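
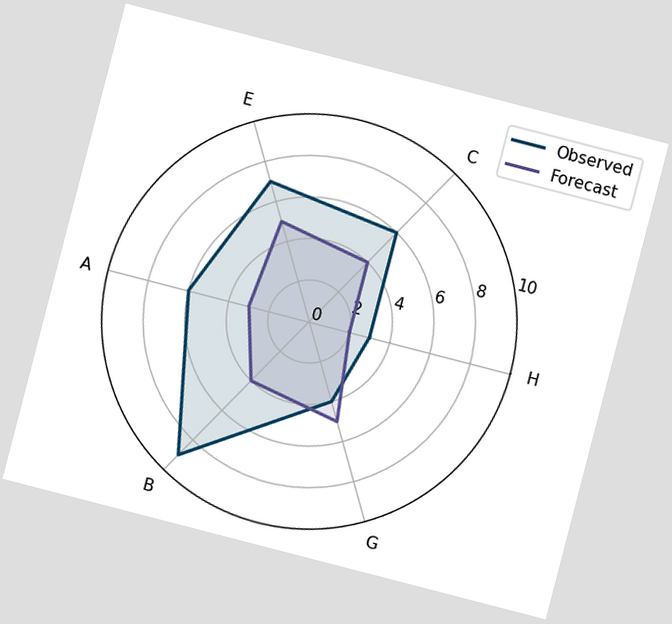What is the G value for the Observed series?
The chart is tilted about 15° clockwise. On the G axis, Observed reaches 4.

4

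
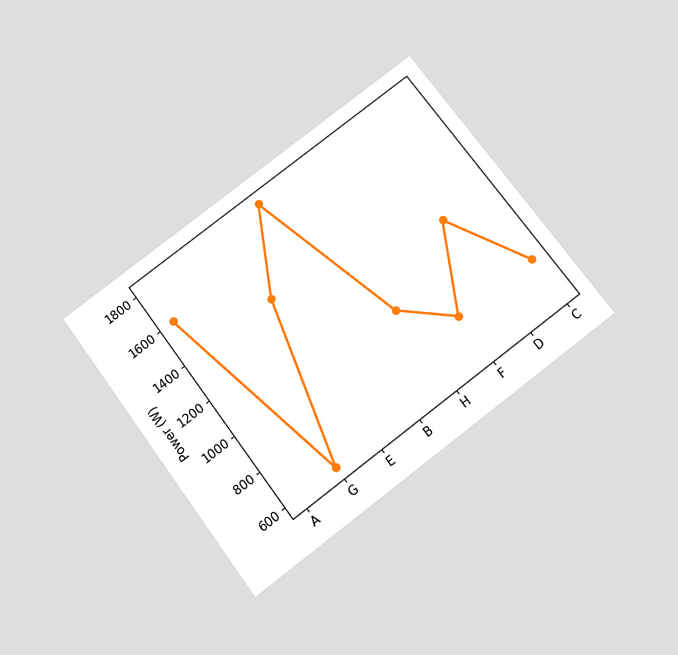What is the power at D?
1200W

The chart is tilted about 37° counter-clockwise and viewed slightly from below. At D, the line is at 1200W.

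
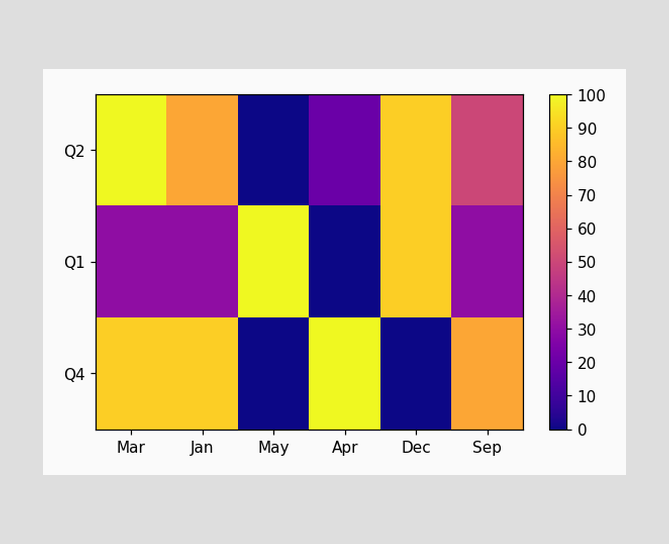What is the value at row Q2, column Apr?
Matching cell (Q2, Apr) against the colorbar gives 20.

20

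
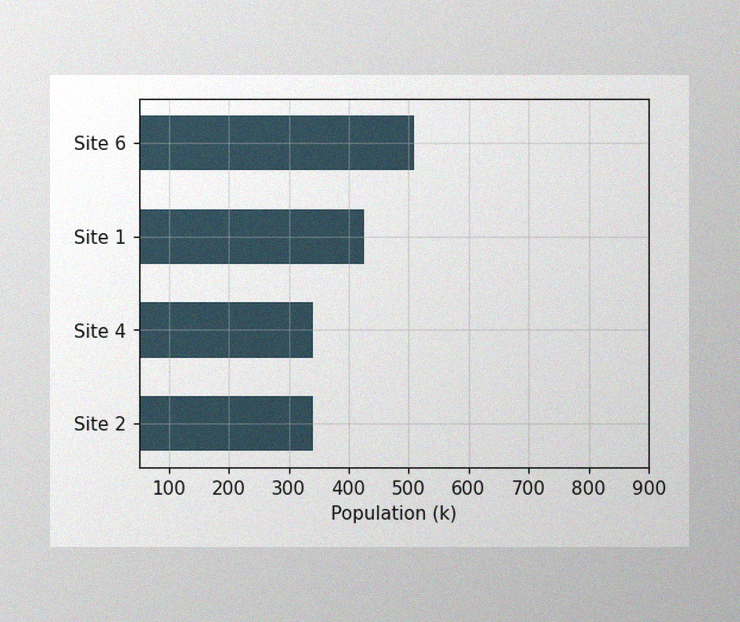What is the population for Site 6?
The image has some photo noise and uneven lighting. Reading along the chart's x-axis, the Site 6 bar reaches 510k.

510k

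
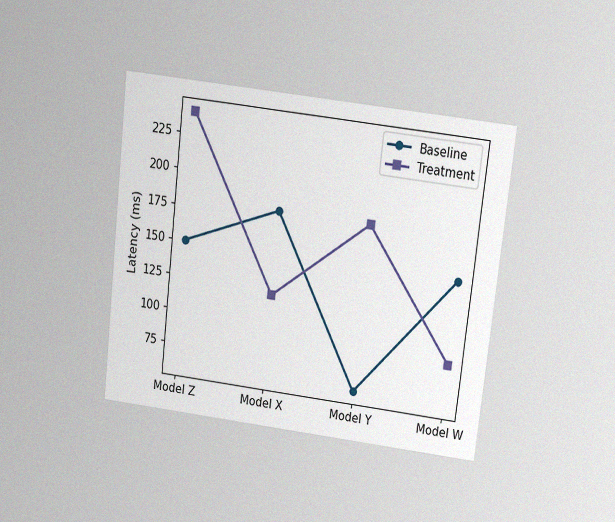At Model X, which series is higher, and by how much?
Baseline, by 60ms

The chart is tilted about 6° clockwise and viewed slightly from above, with some photo noise. At Model X, Baseline sits above the other line by 60ms.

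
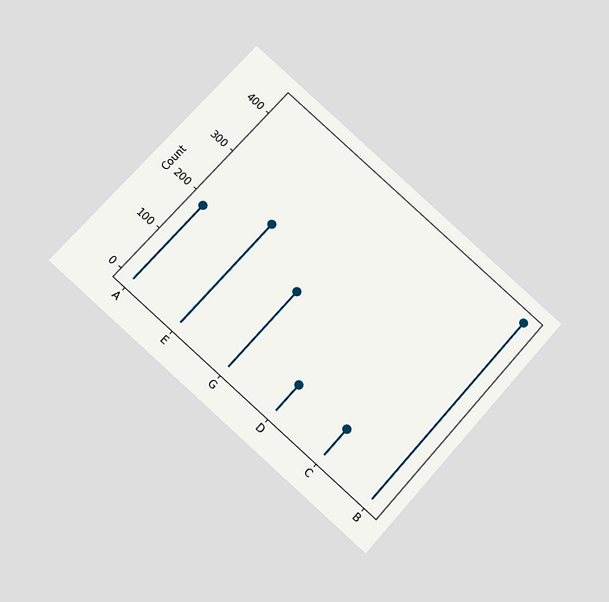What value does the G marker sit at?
The chart is tilted about 42° clockwise and viewed slightly from below. The G marker sits at 186.

186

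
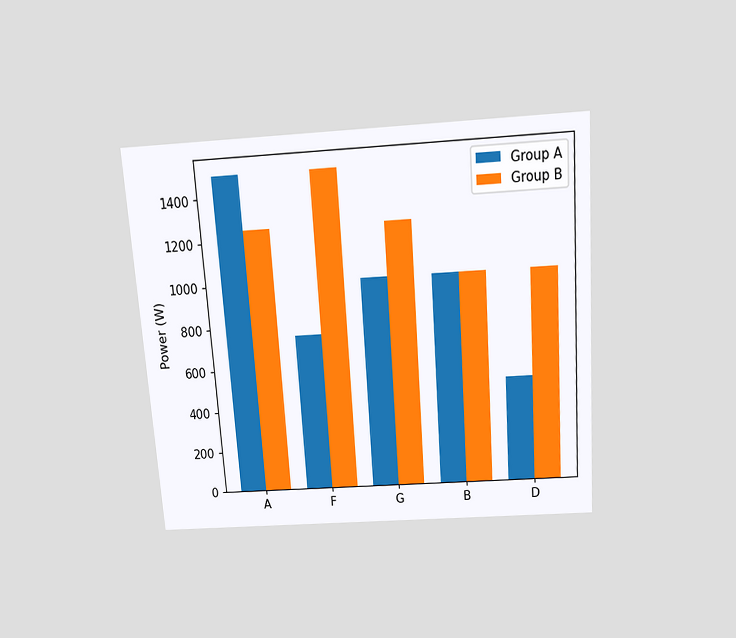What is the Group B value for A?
1250W

The chart is tilted about 4° counter-clockwise and viewed slightly from above. The Group B bar at A reaches 1250W on the y-axis.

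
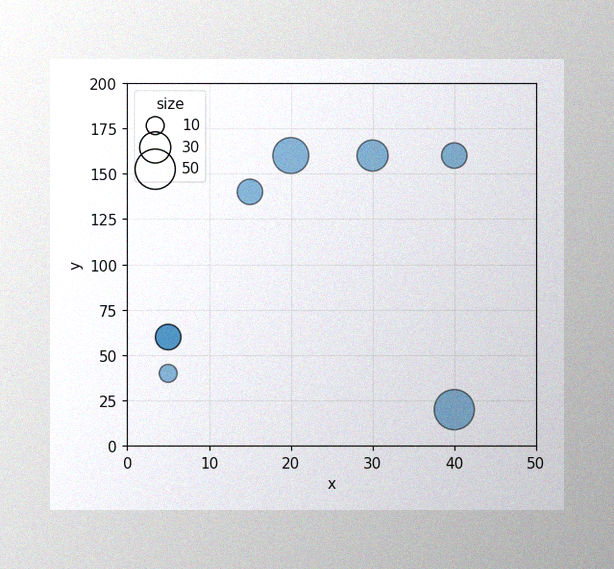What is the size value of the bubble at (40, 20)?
50

The image has some photo noise and uneven lighting. Matching the bubble at (40, 20) against the size legend gives 50.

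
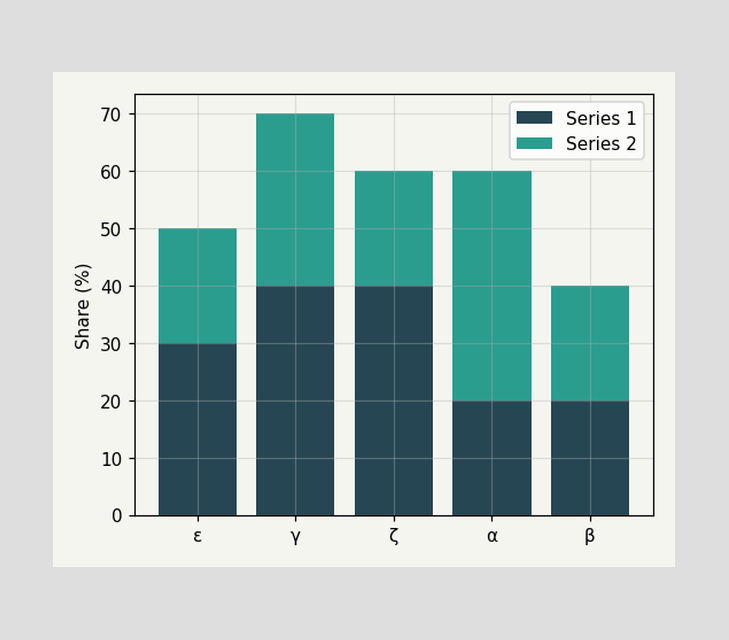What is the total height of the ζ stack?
The ζ stack's top reaches 60% on the y-axis.

60%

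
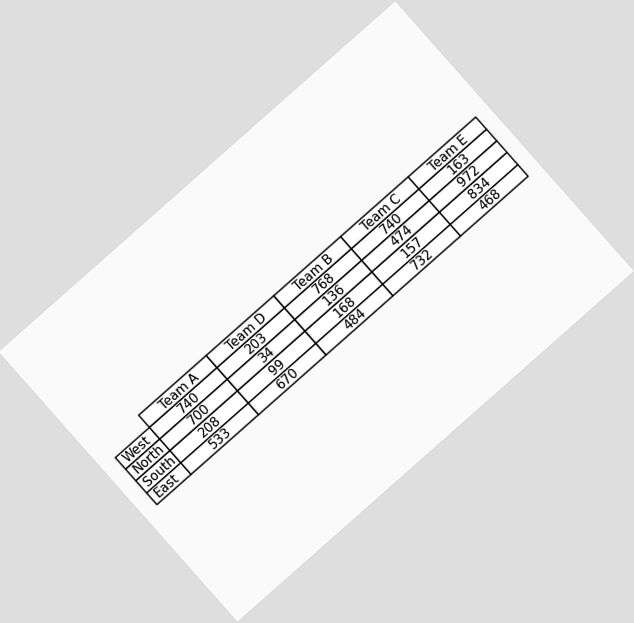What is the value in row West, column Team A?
740

The chart is tilted about 41° counter-clockwise. The (West, Team A) cell reads 740.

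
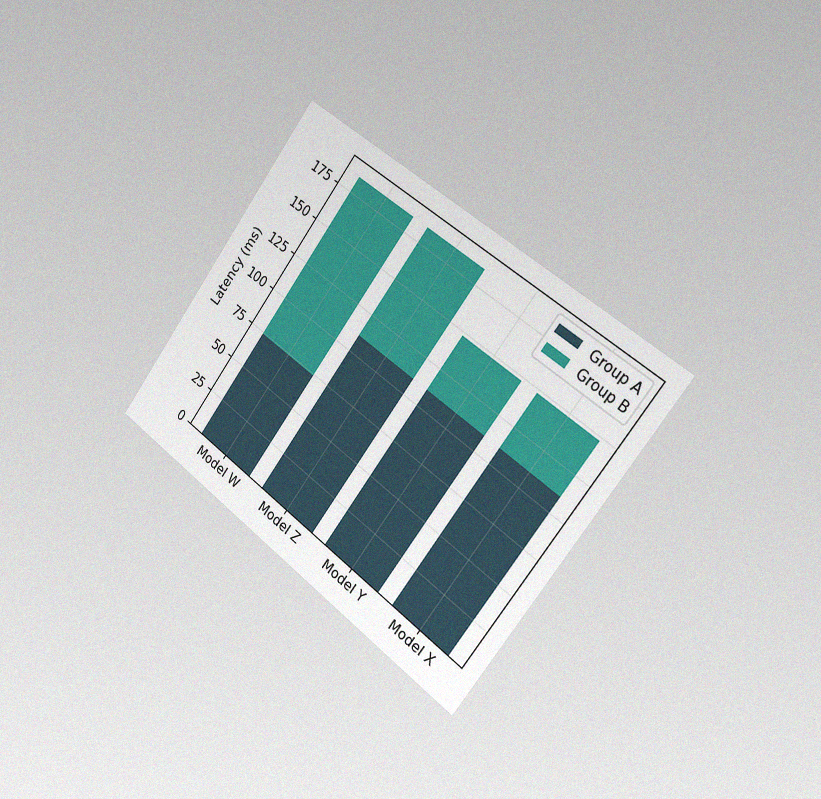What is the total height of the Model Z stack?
185ms

The chart is tilted about 37° clockwise and viewed slightly from the right, with some photo noise. The Model Z stack's top reaches 185ms on the y-axis.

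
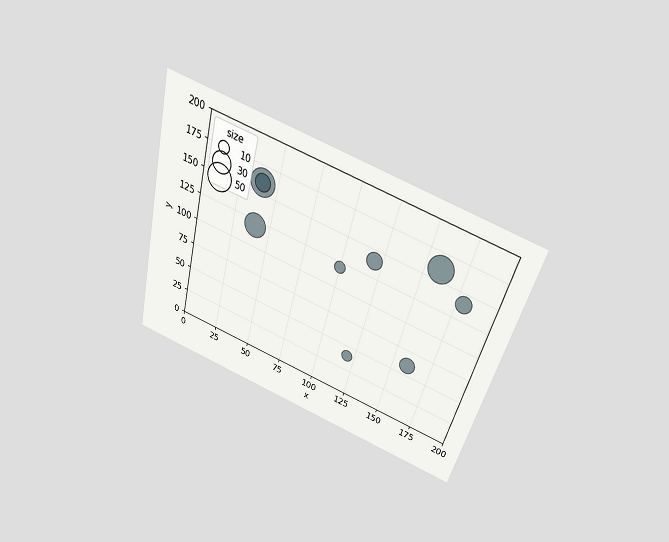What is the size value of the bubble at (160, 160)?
50

The chart is tilted about 15° clockwise and viewed slightly from above. Matching the bubble at (160, 160) against the size legend gives 50.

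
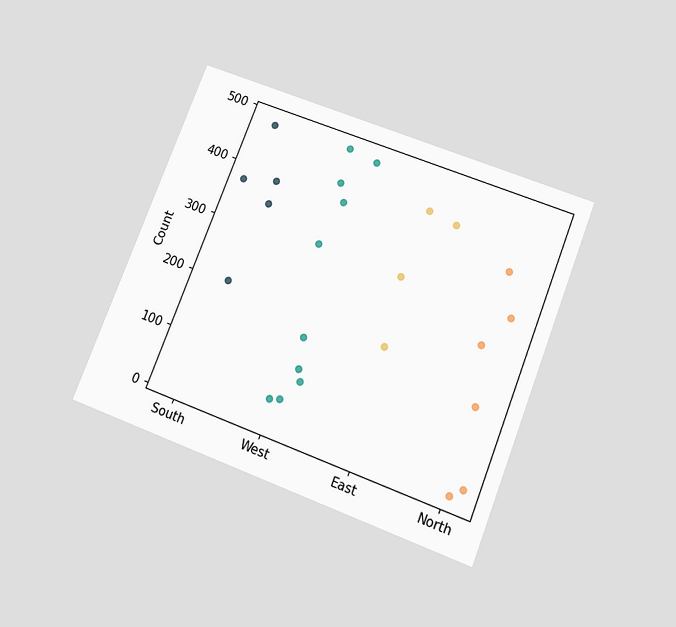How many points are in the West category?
10

The chart is tilted about 22° clockwise and viewed slightly from below. Counting the markers in the West column gives 10.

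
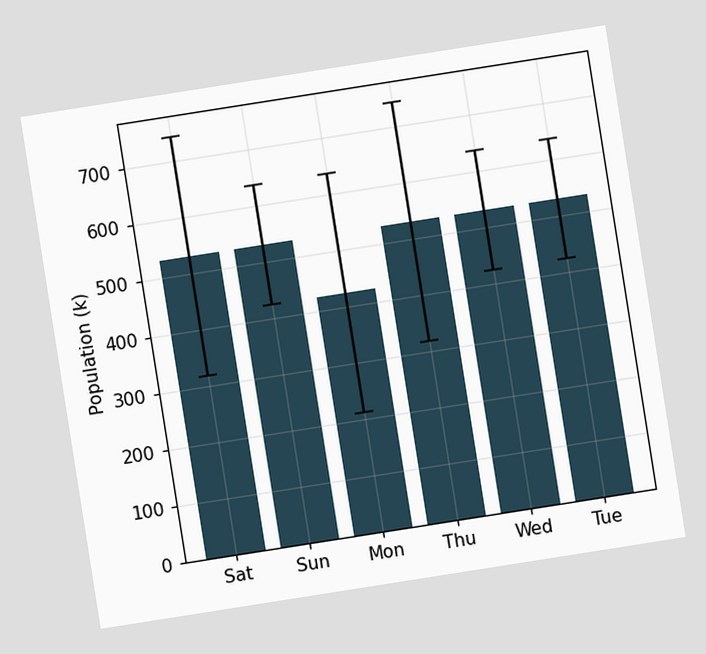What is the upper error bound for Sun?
The chart is tilted about 9° counter-clockwise. The Sun bar's upper whisker reaches 636k.

636k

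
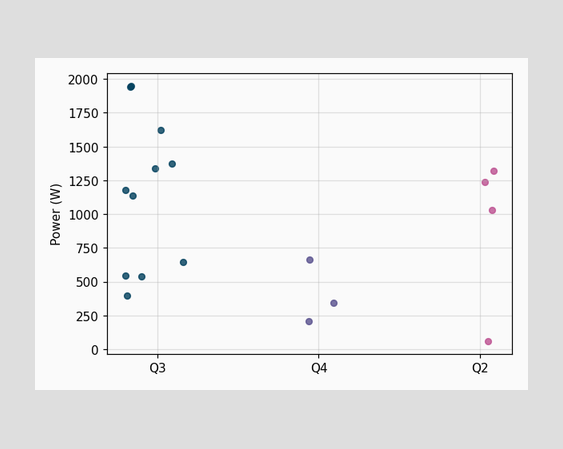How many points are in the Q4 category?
3

Counting the markers in the Q4 column gives 3.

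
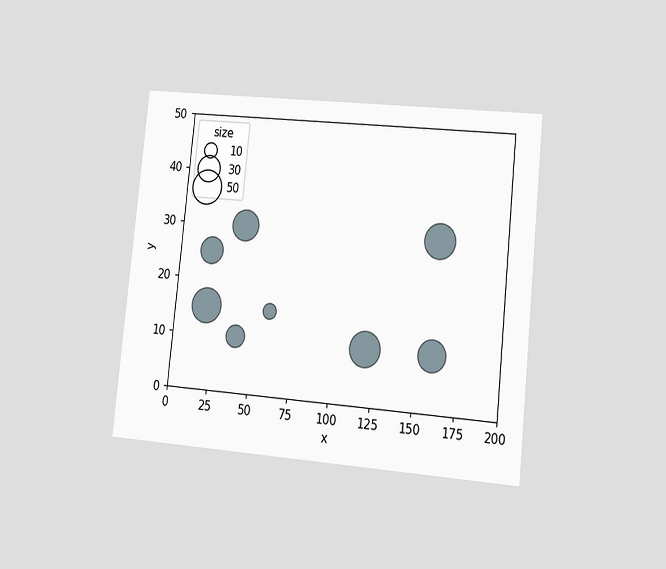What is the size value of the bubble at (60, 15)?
10

The chart is tilted about 6° clockwise and viewed at a slight angle. Matching the bubble at (60, 15) against the size legend gives 10.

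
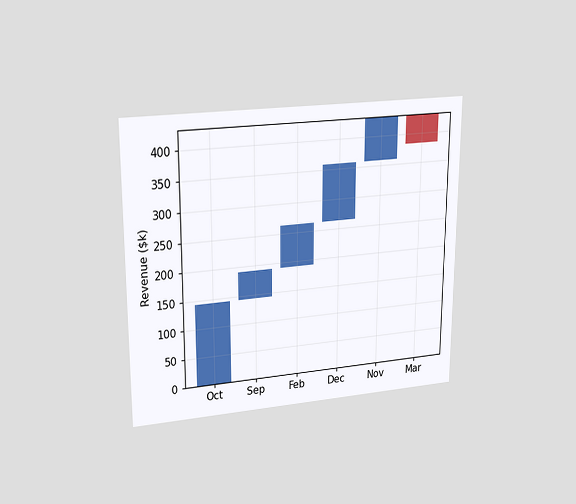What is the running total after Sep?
The chart is viewed at a slight angle. After Sep the running total reaches $192k.

$192k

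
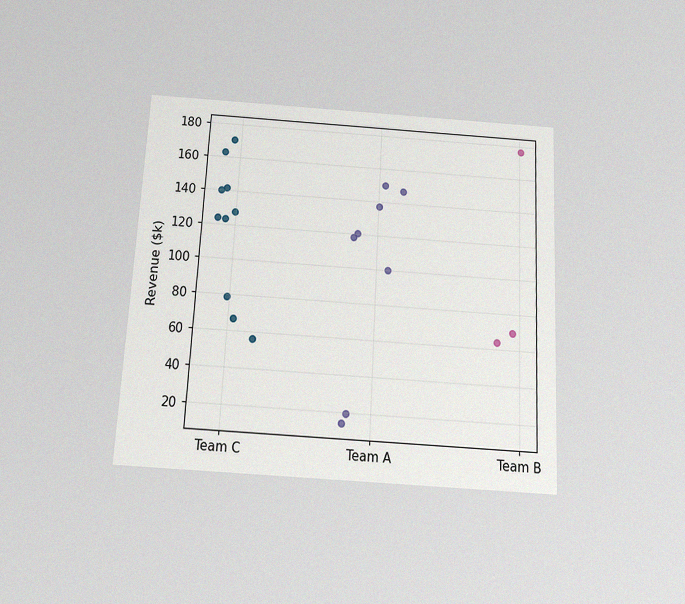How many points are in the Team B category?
3

The chart is tilted about 3° clockwise and viewed slightly from below, with some photo noise. Counting the markers in the Team B column gives 3.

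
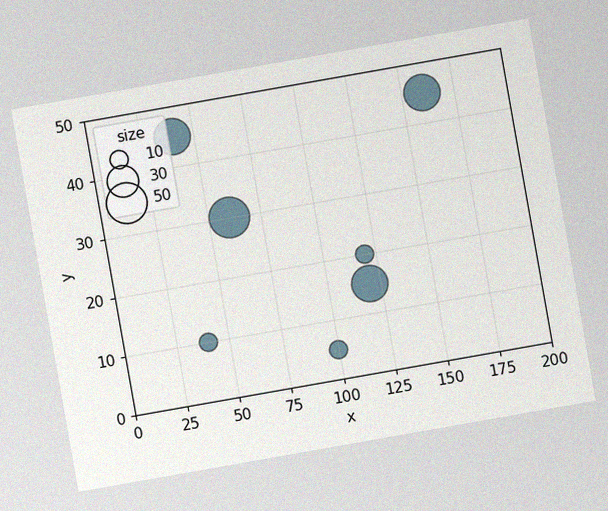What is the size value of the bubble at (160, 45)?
40

The chart is tilted about 10° counter-clockwise, with some photo noise. Matching the bubble at (160, 45) against the size legend gives 40.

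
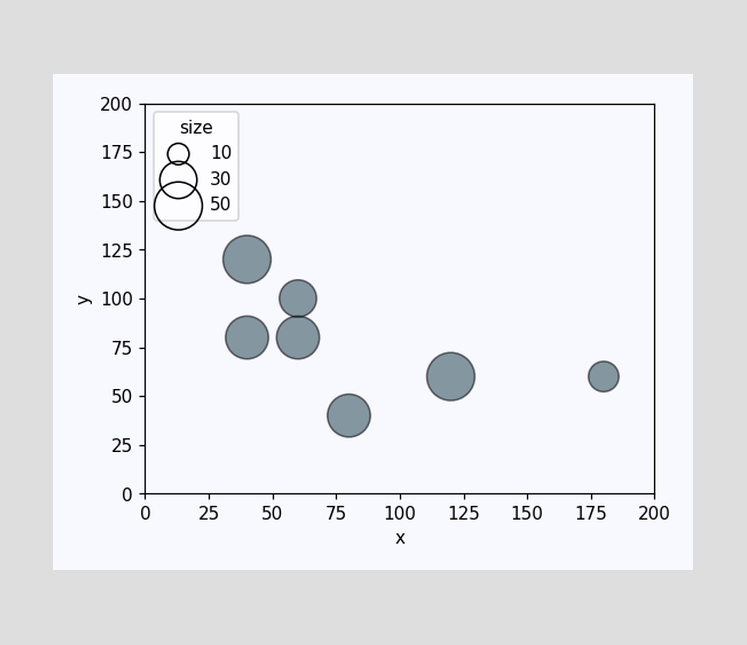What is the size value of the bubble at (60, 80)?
Matching the bubble at (60, 80) against the size legend gives 40.

40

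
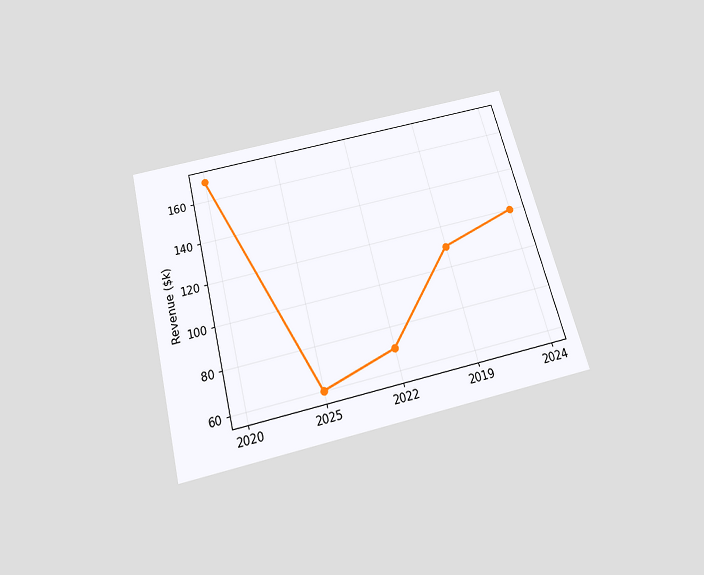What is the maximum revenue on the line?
The chart is tilted about 14° counter-clockwise and viewed slightly from below. The highest point is at 2020, and reading across to the y-axis gives $170k.

$170k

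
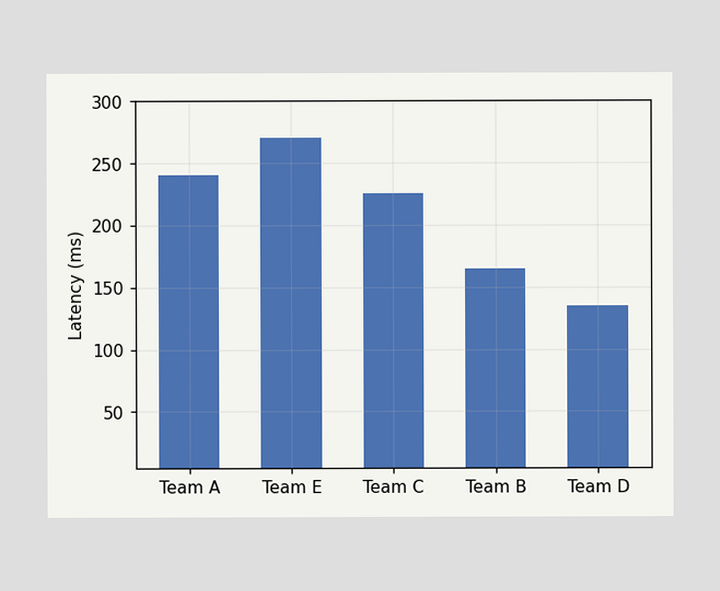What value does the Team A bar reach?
240ms

Reading along the chart's y-axis, the Team A bar reaches 240ms.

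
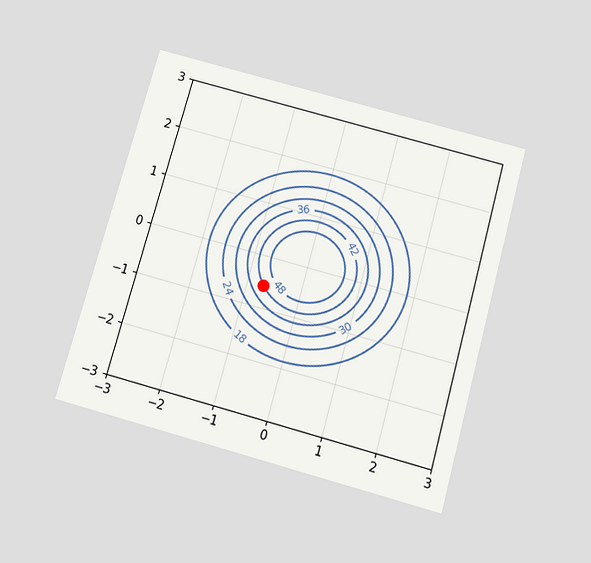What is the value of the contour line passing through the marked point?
The chart is tilted about 15° clockwise and viewed slightly from below. The marked point sits on the contour labelled 42.

42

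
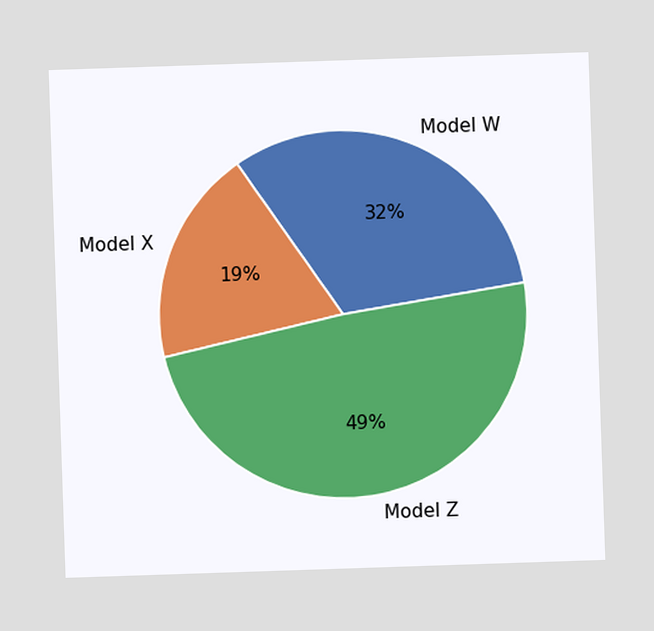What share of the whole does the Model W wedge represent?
The Model W slice takes up 32% of the pie.

32%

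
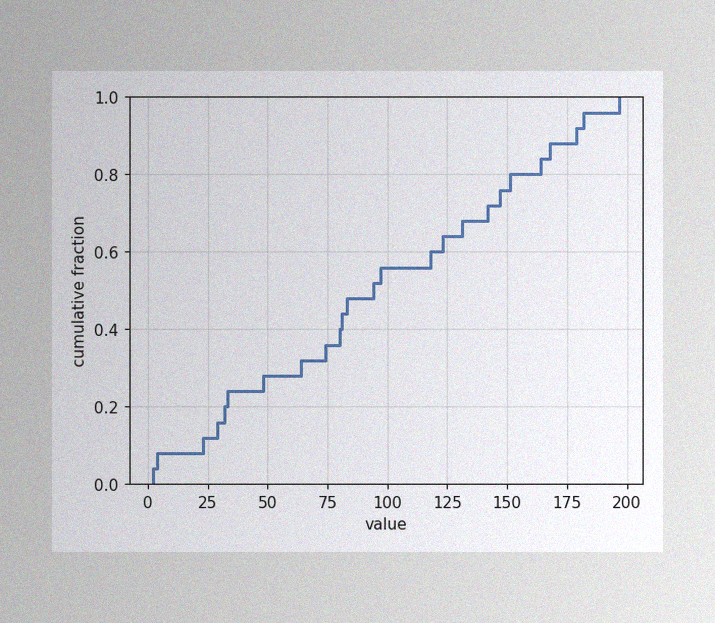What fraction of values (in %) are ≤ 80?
The image has some photo noise and uneven lighting. At x=80 the ECDF step is at 40%.

40%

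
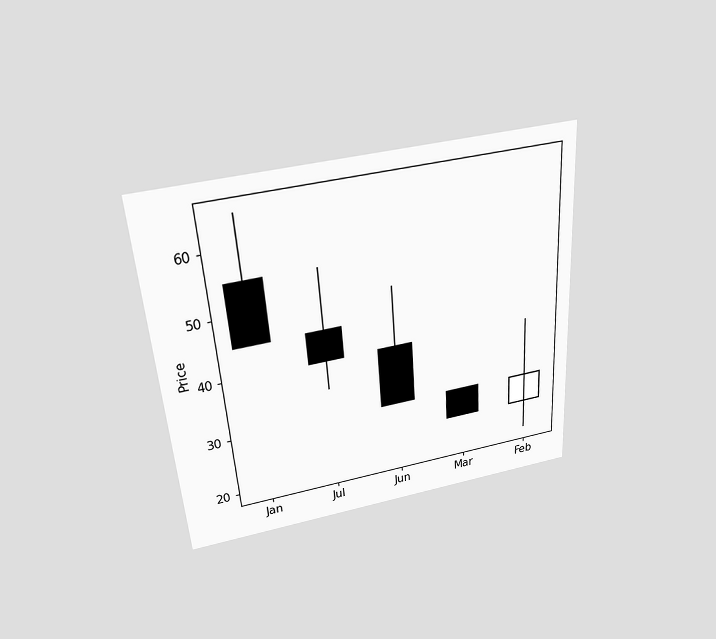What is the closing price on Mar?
The chart is tilted about 4° counter-clockwise and viewed slightly from above. The Mar candle closes at 25.

25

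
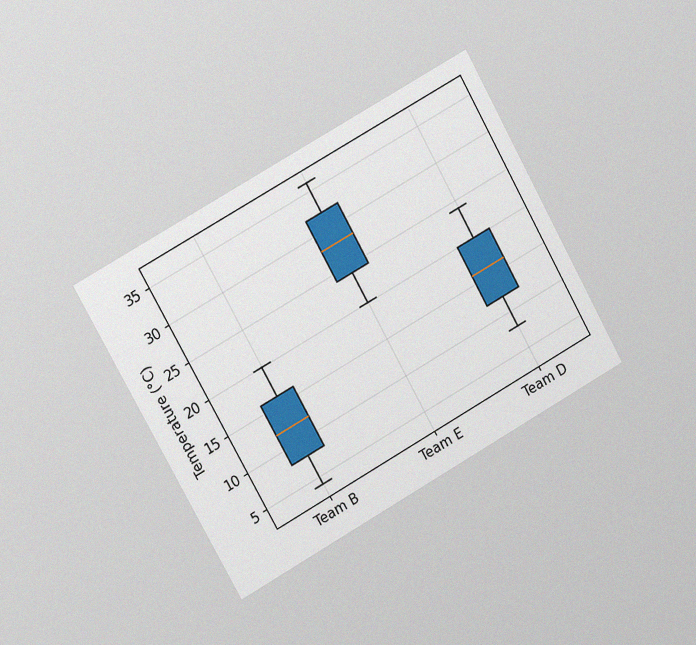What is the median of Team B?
The chart is tilted about 29° counter-clockwise and viewed slightly from the left, with some photo noise. The median line in the Team B box sits at 12°C.

12°C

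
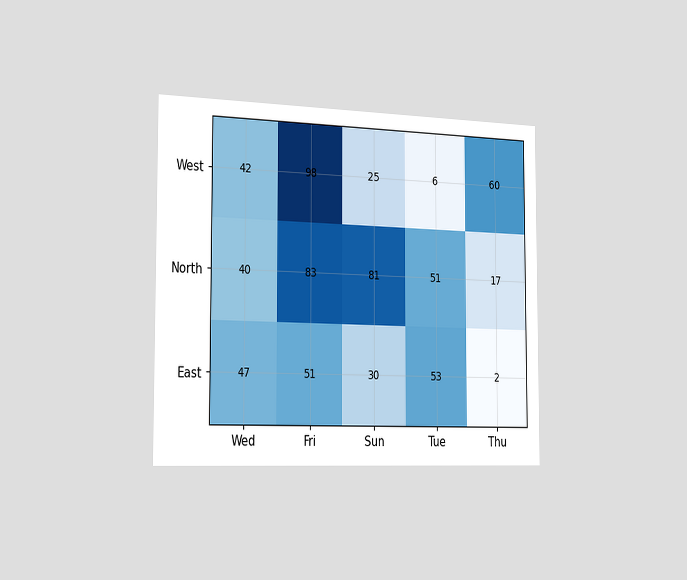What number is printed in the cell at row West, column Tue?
The chart is viewed slightly from the left. The (West, Tue) cell reads 6.

6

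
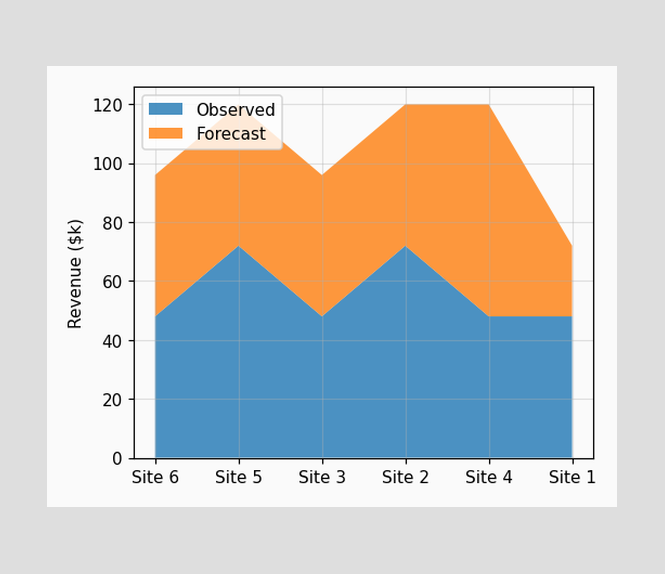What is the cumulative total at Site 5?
$120k

The stacked total at Site 5 reaches $120k.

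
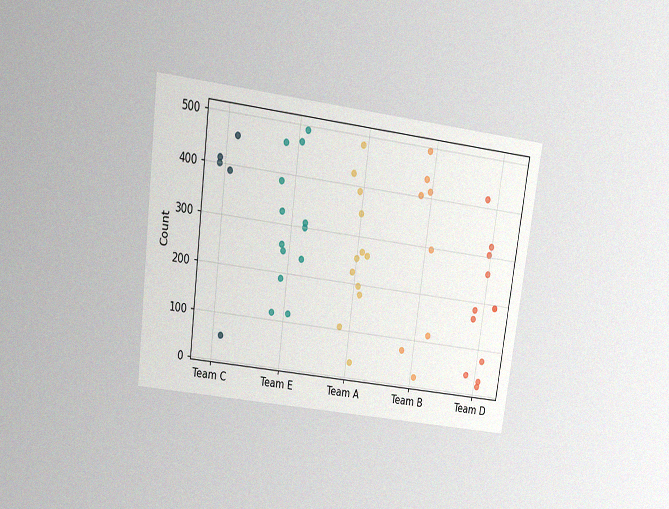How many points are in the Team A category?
12

The chart is tilted about 8° clockwise and viewed slightly from above, with some photo noise. Counting the markers in the Team A column gives 12.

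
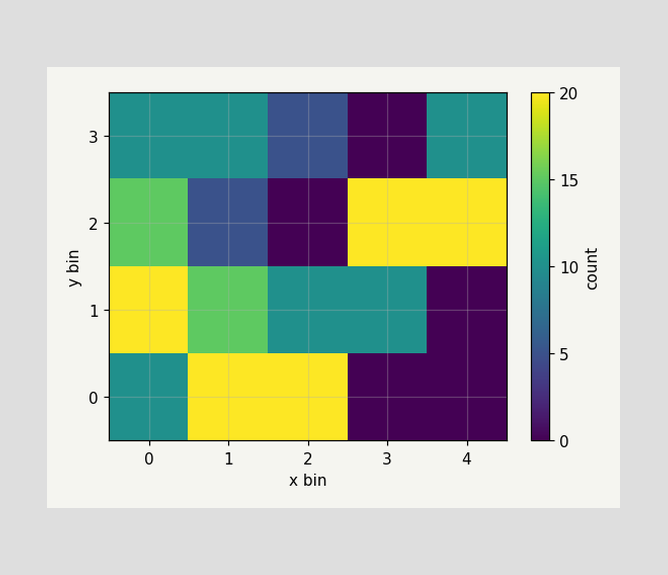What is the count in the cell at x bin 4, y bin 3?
Matching the cell (4, 3) against the colorbar gives 10.

10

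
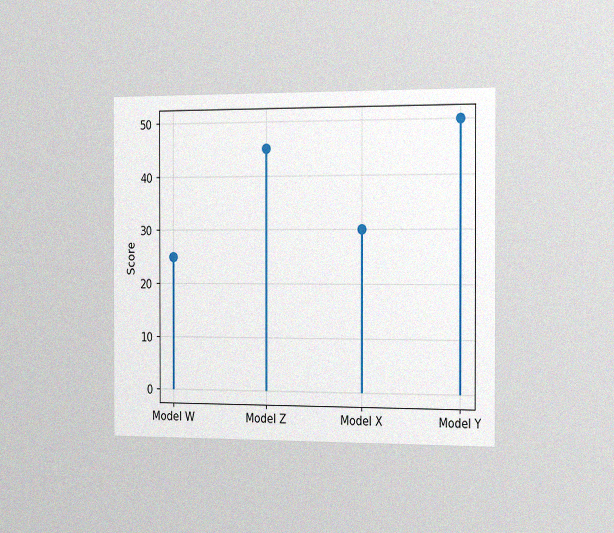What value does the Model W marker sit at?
The chart is viewed slightly from the right, with some photo noise. The Model W marker sits at 25.

25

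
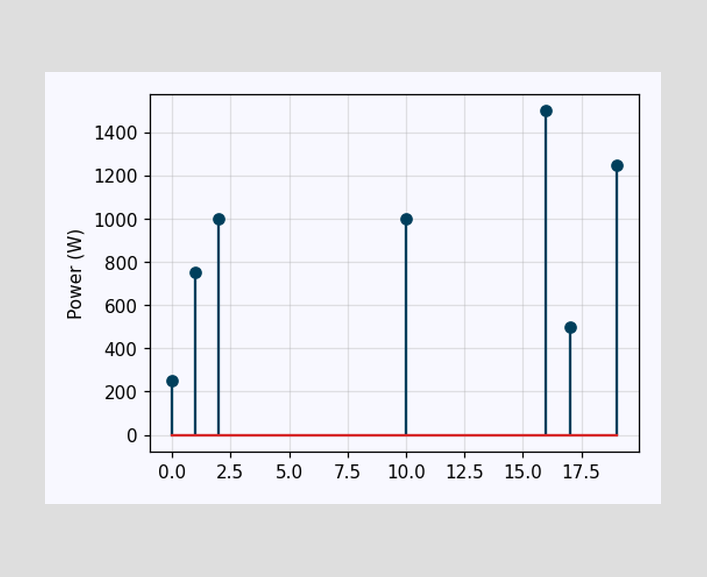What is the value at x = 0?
250W

The stem at x=0 reaches 250W.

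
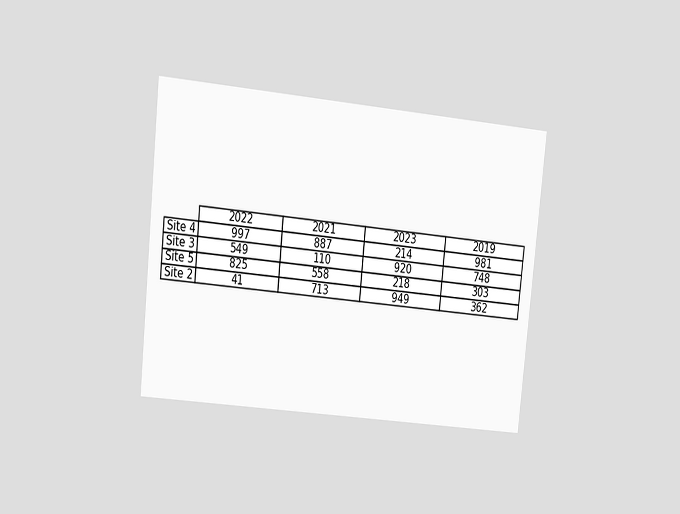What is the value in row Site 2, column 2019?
The chart is tilted about 6° clockwise and viewed at a slight angle. The (Site 2, 2019) cell reads 362.

362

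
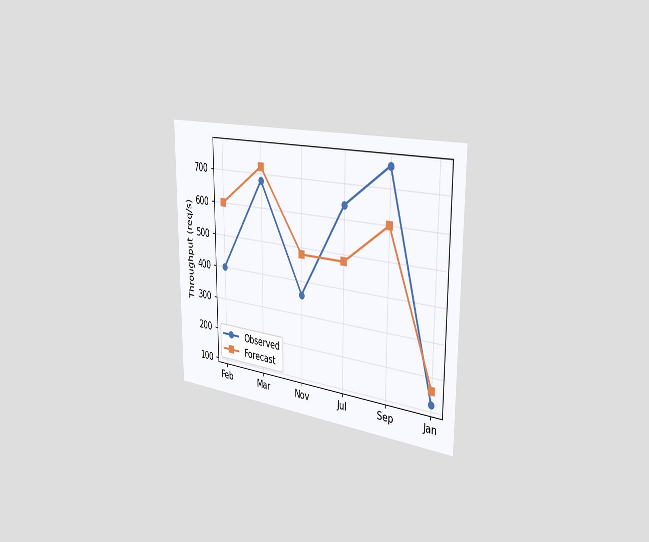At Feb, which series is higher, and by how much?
Forecast, by 200req/s

The chart is viewed slightly from the right. At Feb, Forecast sits above the other line by 200req/s.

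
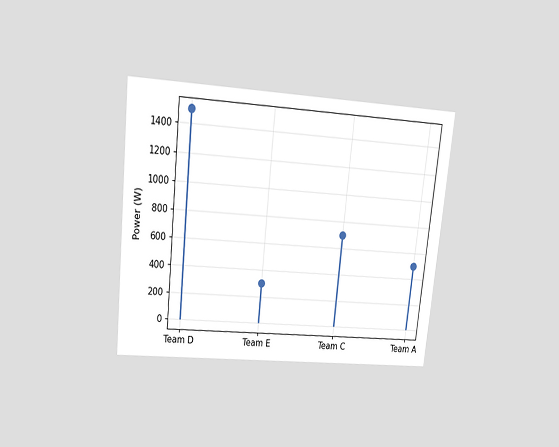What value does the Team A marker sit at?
The chart is tilted about 6° clockwise and viewed slightly from above. The Team A marker sits at 500W.

500W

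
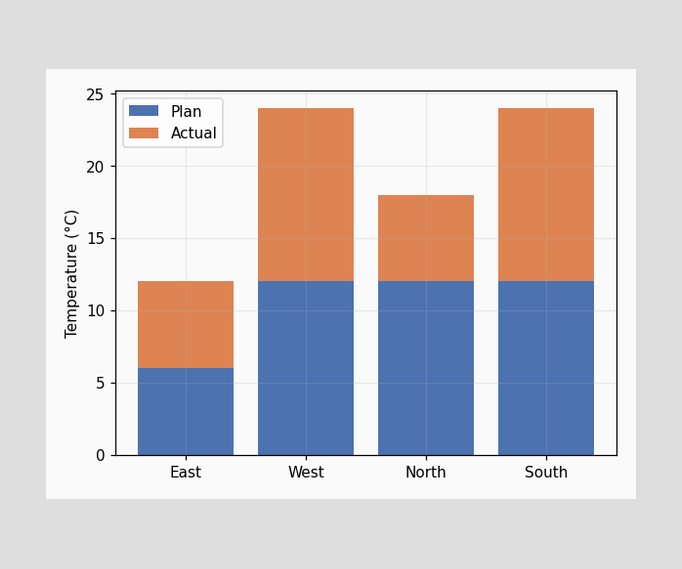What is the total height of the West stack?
24°C

The West stack's top reaches 24°C on the y-axis.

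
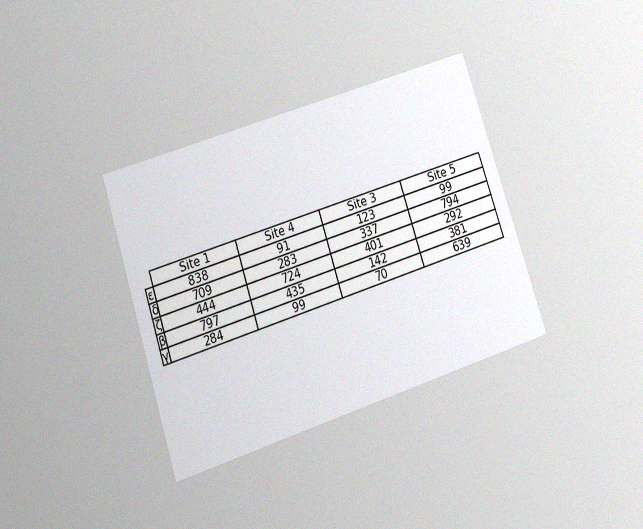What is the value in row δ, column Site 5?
The chart is tilted about 18° counter-clockwise and viewed slightly from below, with some photo noise. The (δ, Site 5) cell reads 794.

794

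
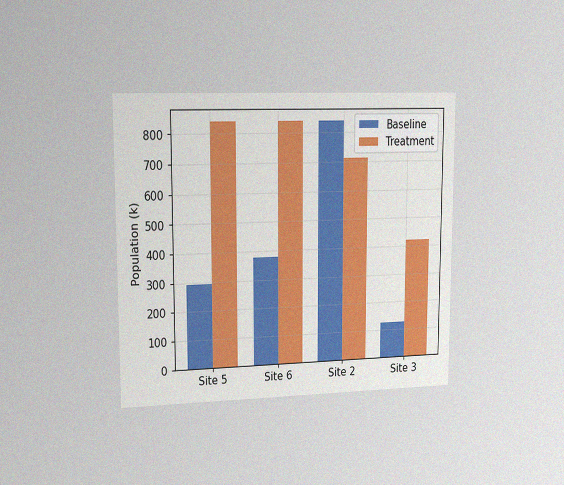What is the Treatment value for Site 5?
The chart is viewed slightly from the left, with some photo noise. The Treatment bar at Site 5 reaches 840k on the y-axis.

840k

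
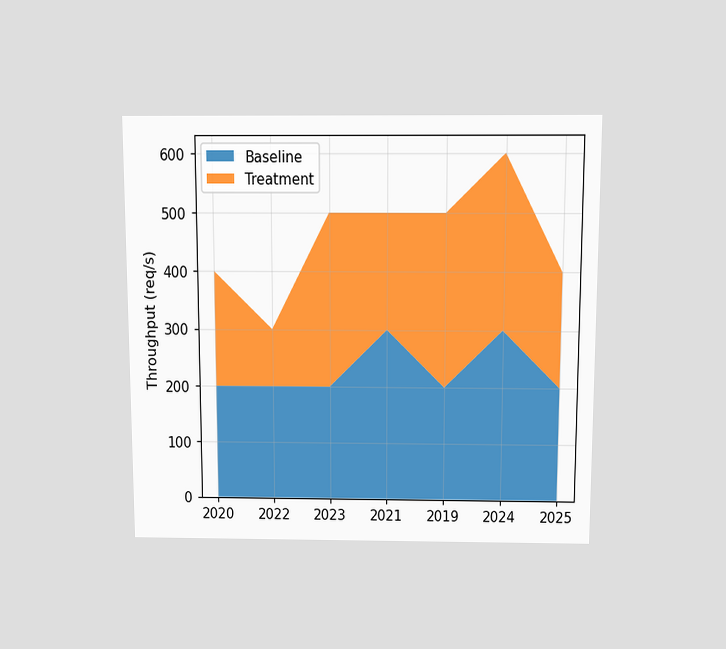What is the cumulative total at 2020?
The chart is viewed slightly from above. The stacked total at 2020 reaches 400req/s.

400req/s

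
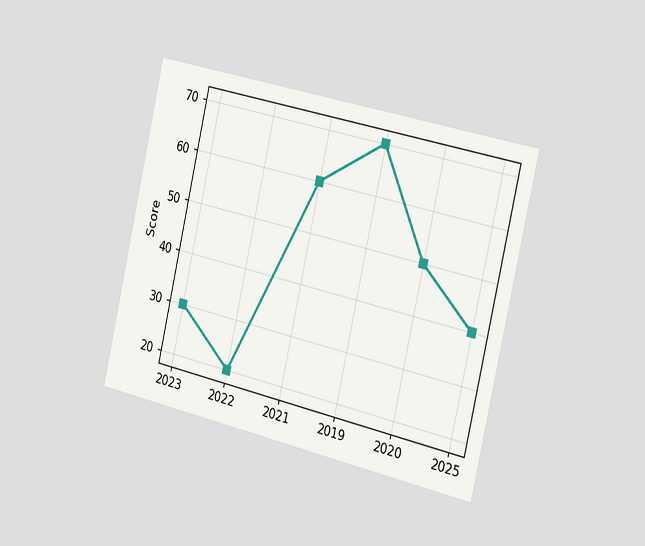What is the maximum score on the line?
The chart is tilted about 13° clockwise and viewed slightly from the right. The highest point is at 2019, and reading across to the y-axis gives 70.

70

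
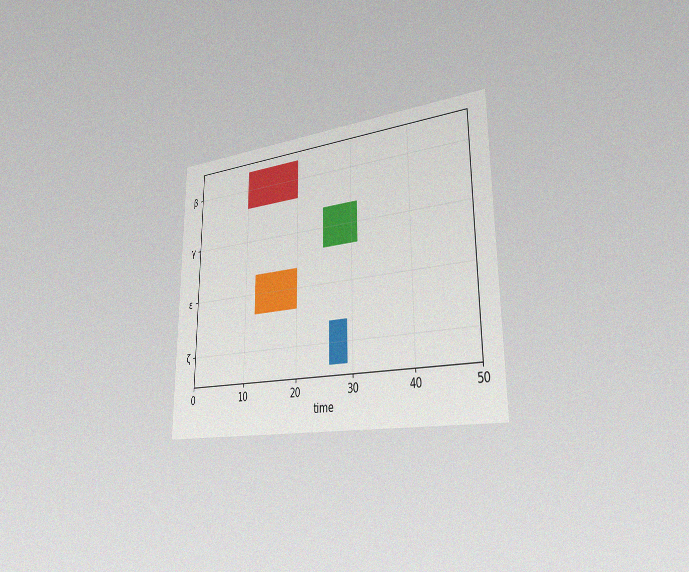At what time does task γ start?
The chart is viewed slightly from the right, with some photo noise. The γ bar begins at t=25.

25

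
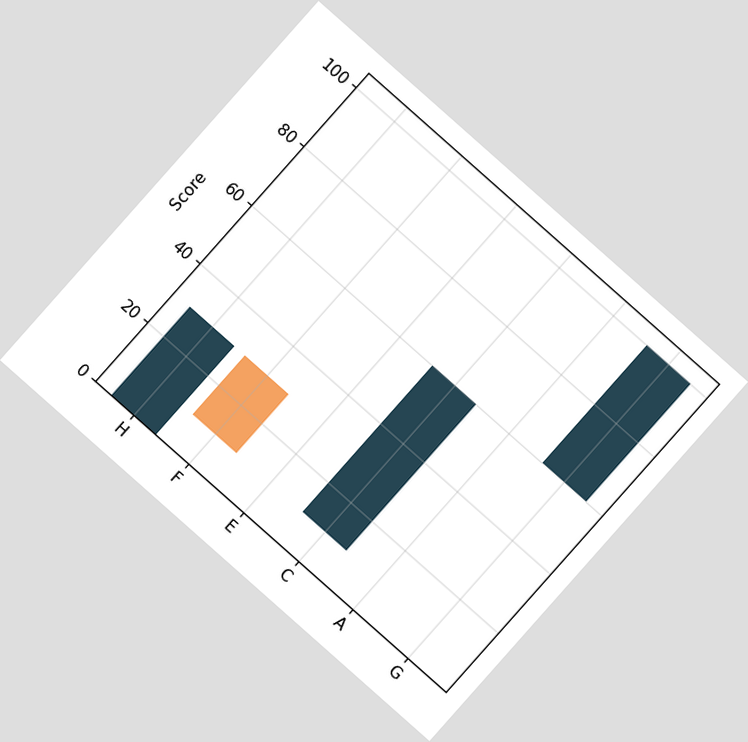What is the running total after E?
The chart is tilted about 42° clockwise. After E the running total reaches 10.

10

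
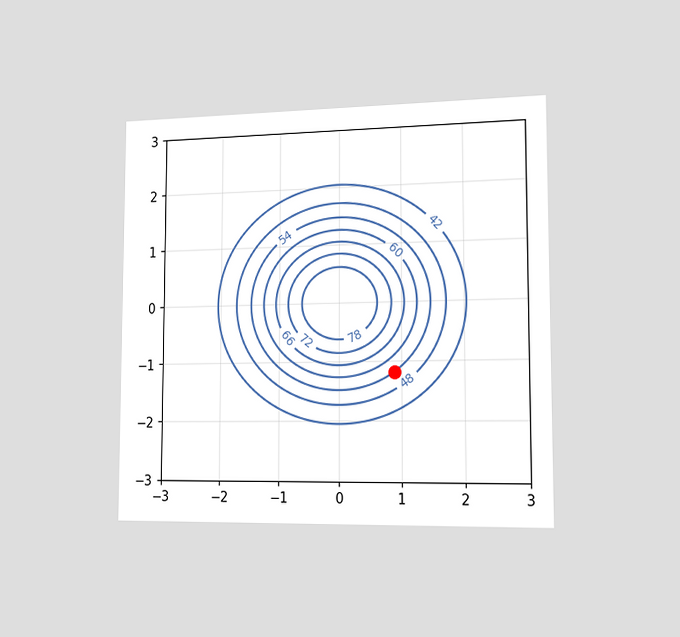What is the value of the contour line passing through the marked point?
54

The chart is viewed slightly from the right. The marked point sits on the contour labelled 54.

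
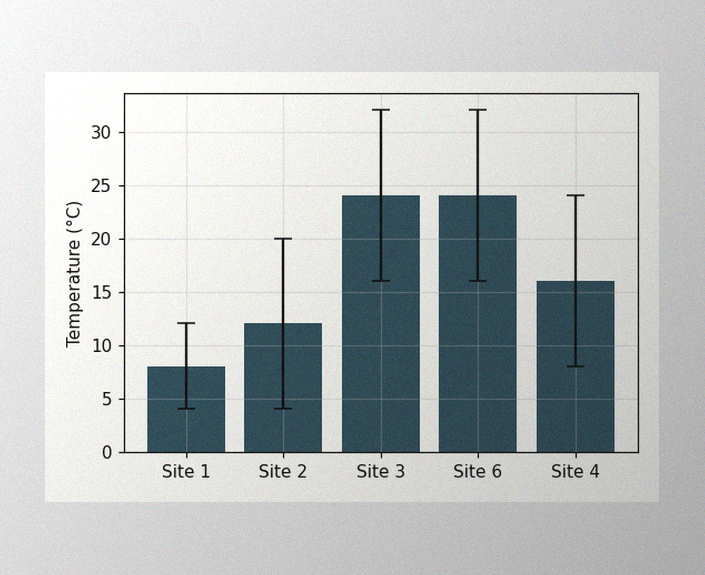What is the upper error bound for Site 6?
The image has some photo noise and uneven lighting. The Site 6 bar's upper whisker reaches 32°C.

32°C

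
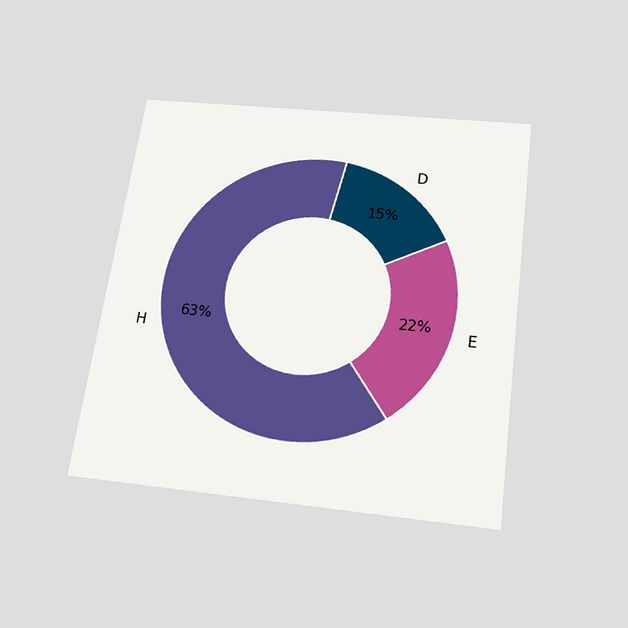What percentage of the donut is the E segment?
22%

The chart is tilted about 8° clockwise and viewed slightly from below. The E segment takes up 22% of the ring.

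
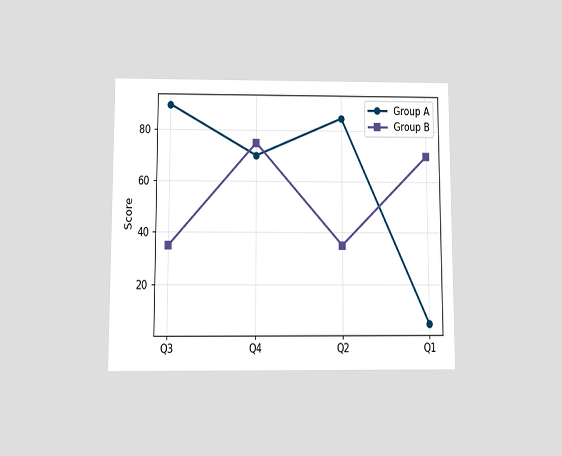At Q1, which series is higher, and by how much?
The chart is viewed at a slight angle. At Q1, Group B sits above the other line by 65.

Group B, by 65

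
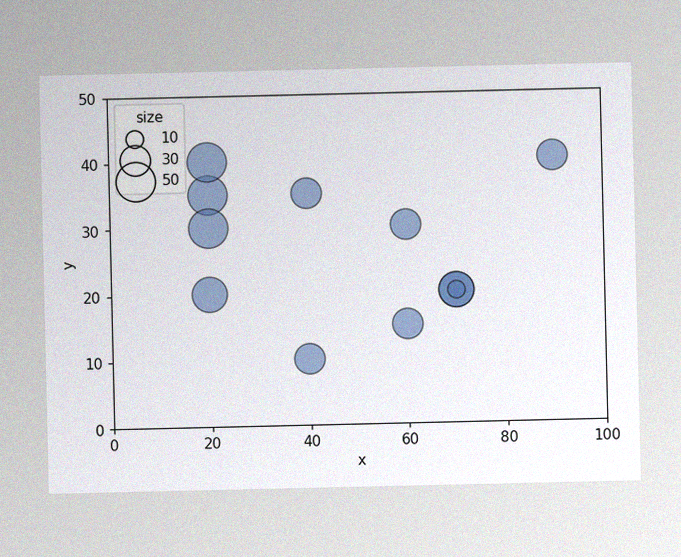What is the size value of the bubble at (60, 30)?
30

The image has some photo noise and uneven lighting. Matching the bubble at (60, 30) against the size legend gives 30.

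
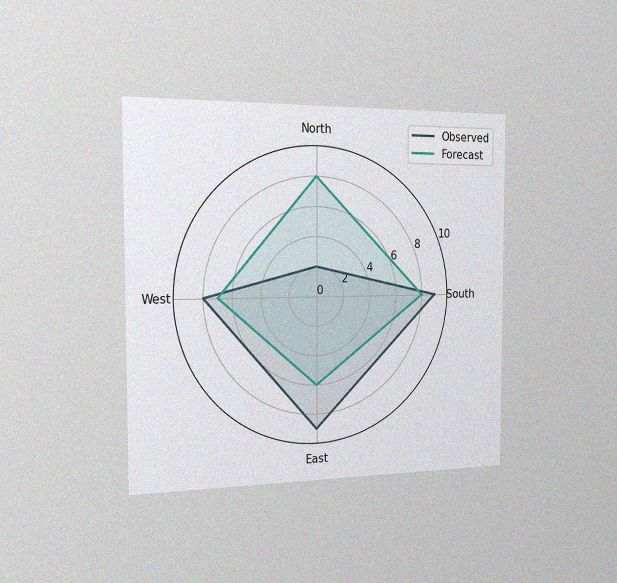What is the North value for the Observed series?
2

The chart is viewed slightly from the left, with some photo noise. On the North axis, Observed reaches 2.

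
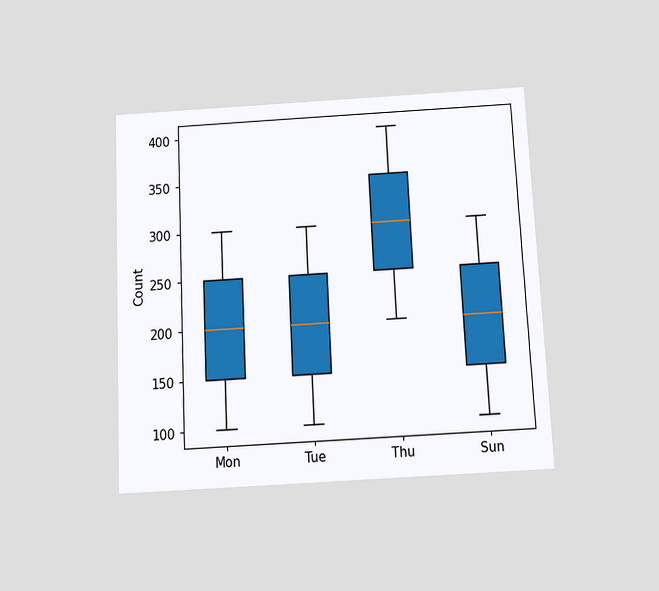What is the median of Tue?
The chart is tilted about 3° counter-clockwise and viewed slightly from below. The median line in the Tue box sits at 200.

200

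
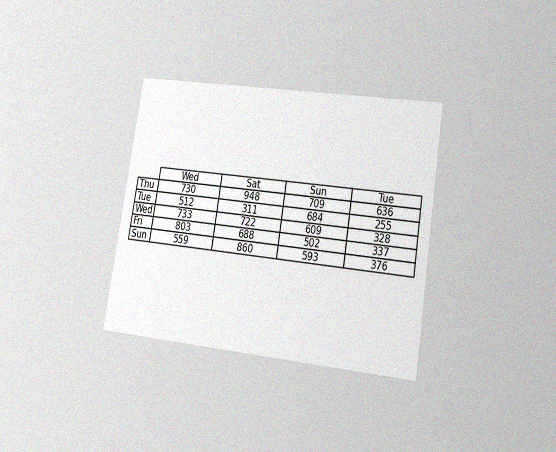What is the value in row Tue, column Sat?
311

The chart is tilted about 9° clockwise and viewed at a slight angle, with some photo noise. The (Tue, Sat) cell reads 311.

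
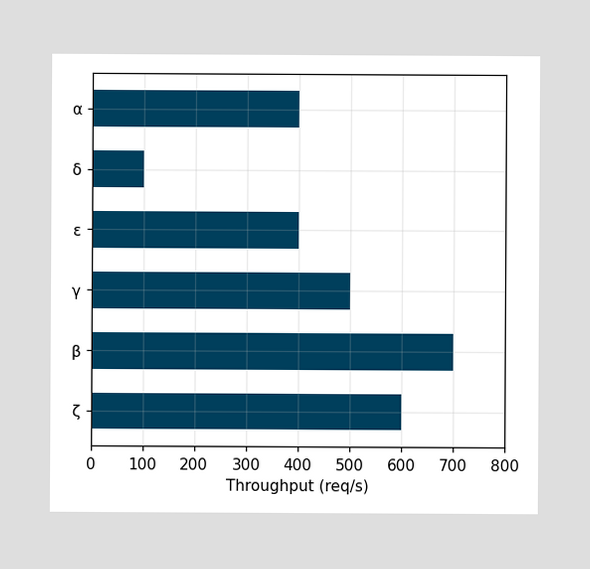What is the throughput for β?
700req/s

Reading along the chart's x-axis, the β bar reaches 700req/s.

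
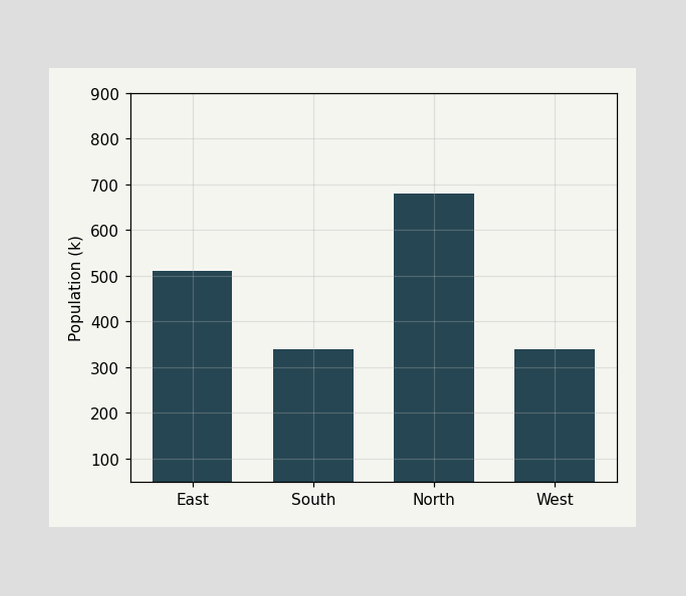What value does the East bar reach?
Reading along the chart's y-axis, the East bar reaches 510k.

510k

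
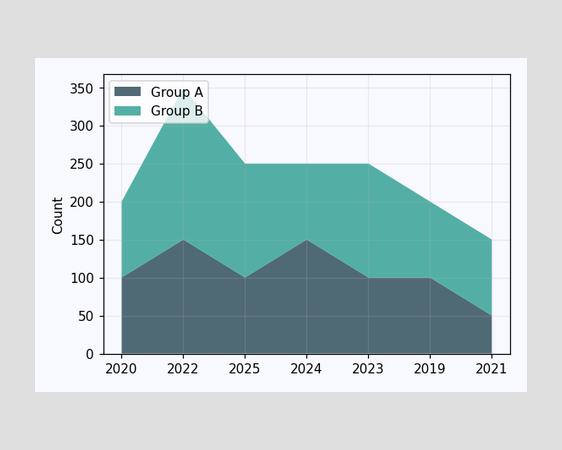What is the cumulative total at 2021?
150

The stacked total at 2021 reaches 150.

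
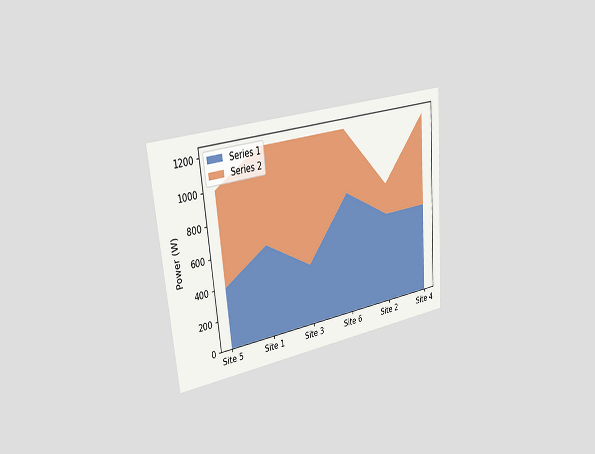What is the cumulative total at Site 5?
1000W

The chart is tilted about 5° counter-clockwise and viewed slightly from the left. The stacked total at Site 5 reaches 1000W.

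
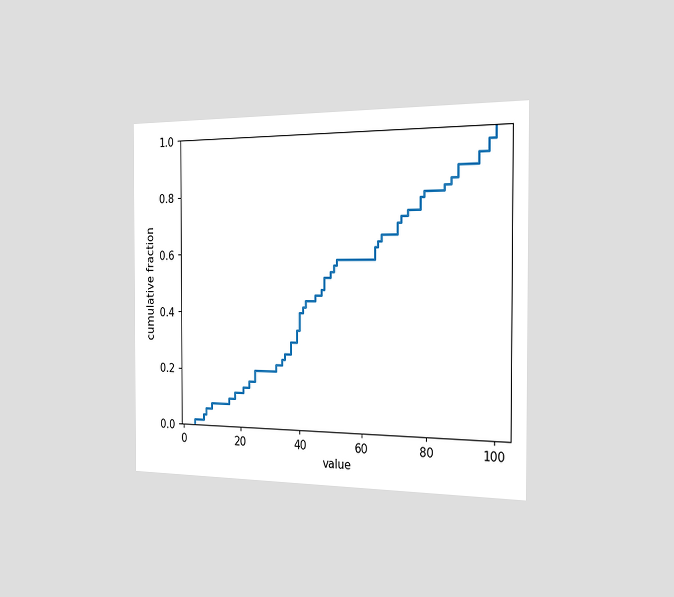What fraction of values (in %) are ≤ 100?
100%

The chart is viewed slightly from the right. At x=100 the ECDF step is at 100%.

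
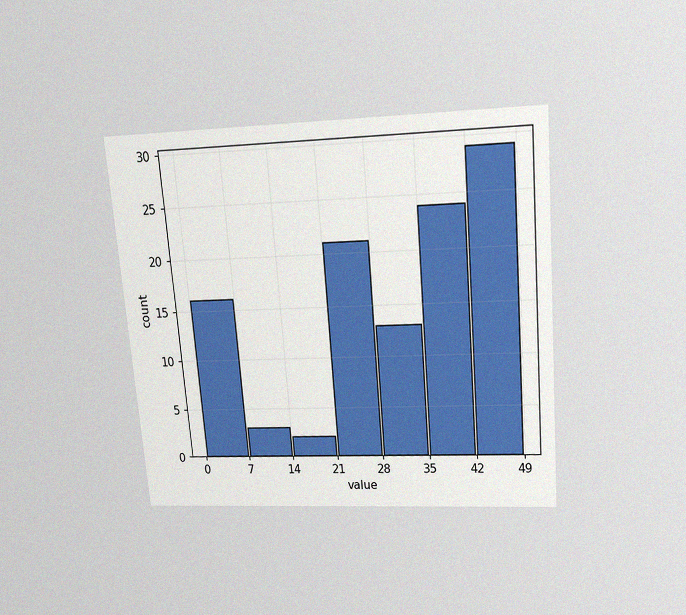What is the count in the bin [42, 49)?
29

The chart is tilted about 5° counter-clockwise and viewed slightly from above, with some photo noise. The [42, 49) bin has height 29.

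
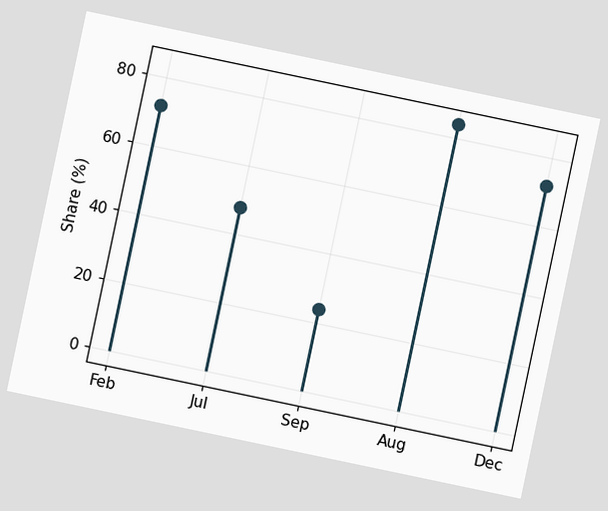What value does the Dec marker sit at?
The chart is tilted about 12° clockwise. The Dec marker sits at 72%.

72%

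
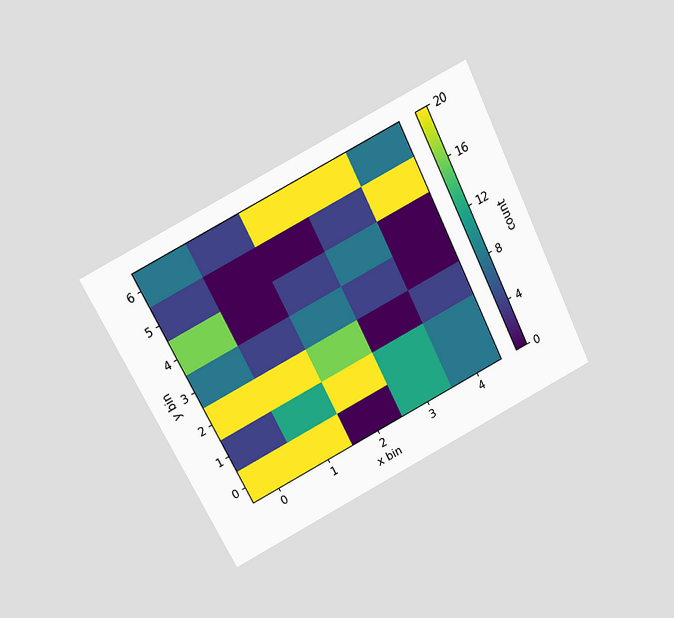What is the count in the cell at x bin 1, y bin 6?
4

The chart is tilted about 27° counter-clockwise and viewed slightly from above. Matching the cell (1, 6) against the colorbar gives 4.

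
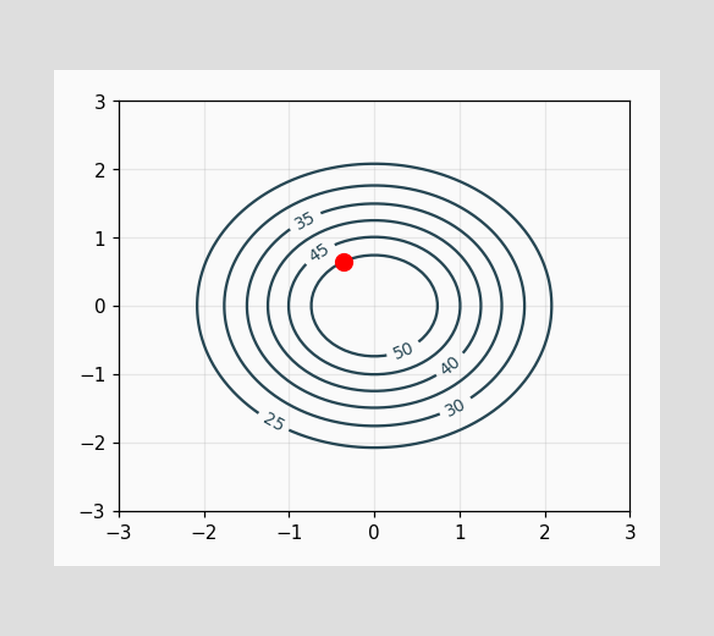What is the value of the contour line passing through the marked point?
50

The marked point sits on the contour labelled 50.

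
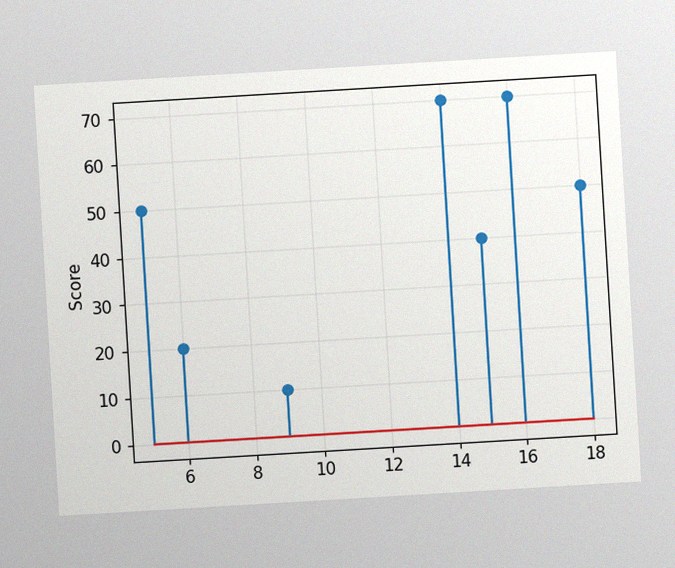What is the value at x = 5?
The chart is tilted about 3° counter-clockwise, with some photo noise. The stem at x=5 reaches 50.

50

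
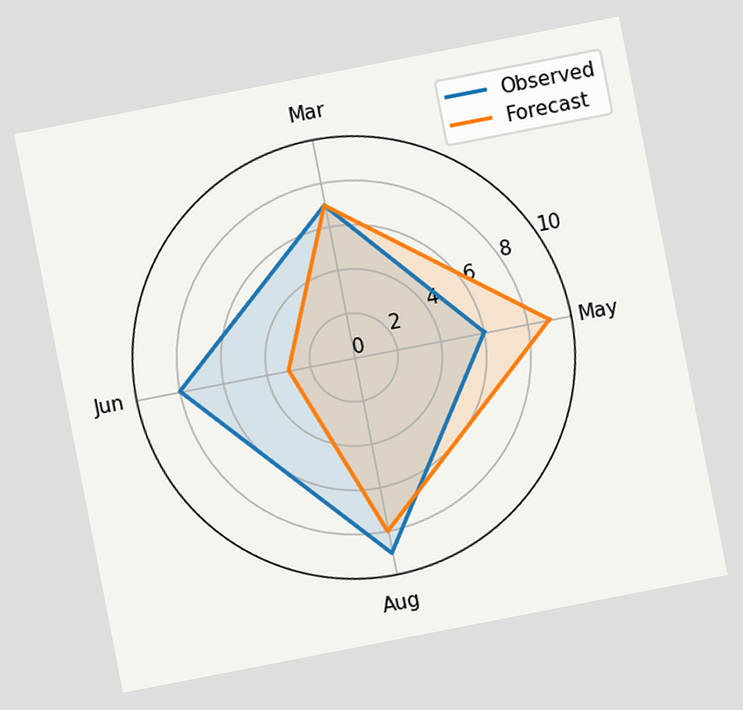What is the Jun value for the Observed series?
8

The chart is tilted about 11° counter-clockwise. On the Jun axis, Observed reaches 8.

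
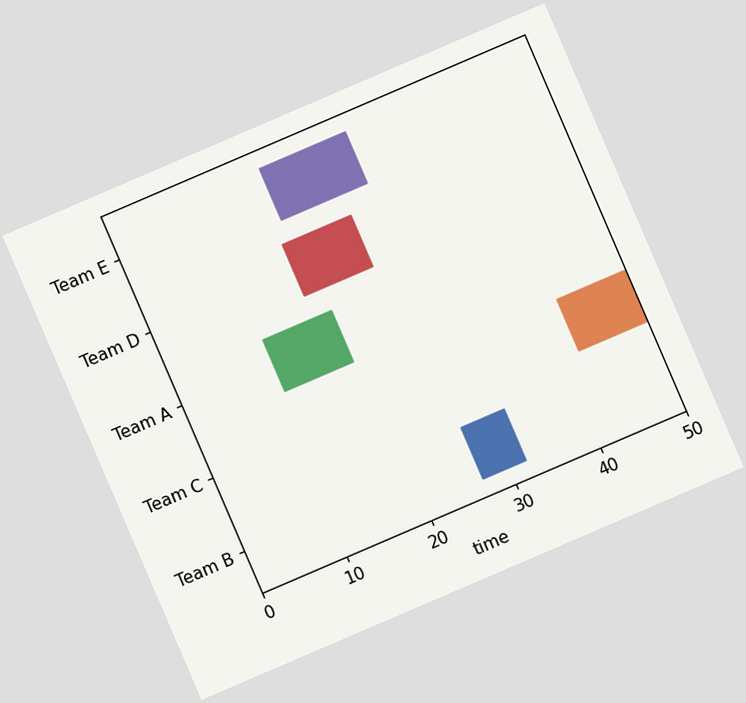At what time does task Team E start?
18

The chart is tilted about 23° counter-clockwise. The Team E bar begins at t=18.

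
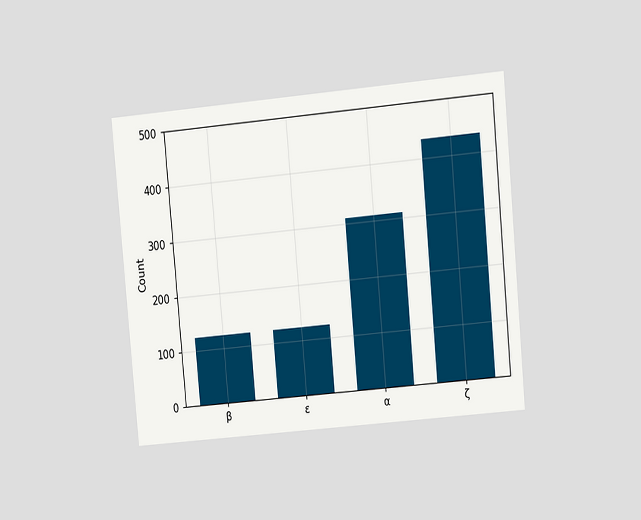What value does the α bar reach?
310

The chart is tilted about 5° counter-clockwise and viewed at a slight angle. Reading along the chart's y-axis, the α bar reaches 310.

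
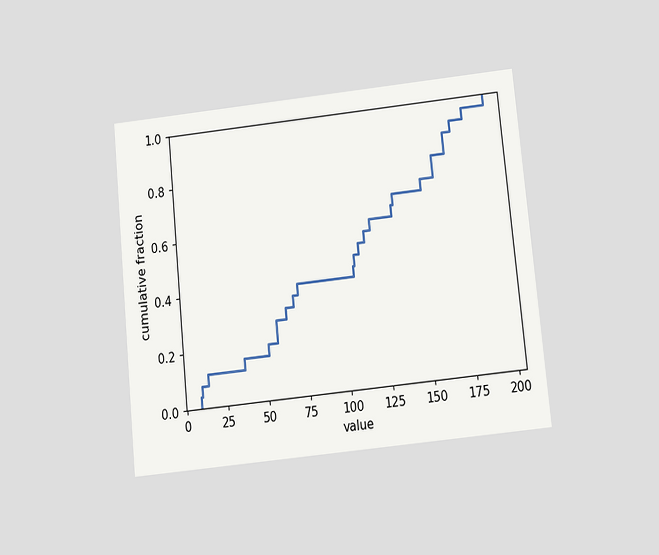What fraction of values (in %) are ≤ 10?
8%

The chart is tilted about 6° counter-clockwise and viewed slightly from below. At x=10 the ECDF step is at 8%.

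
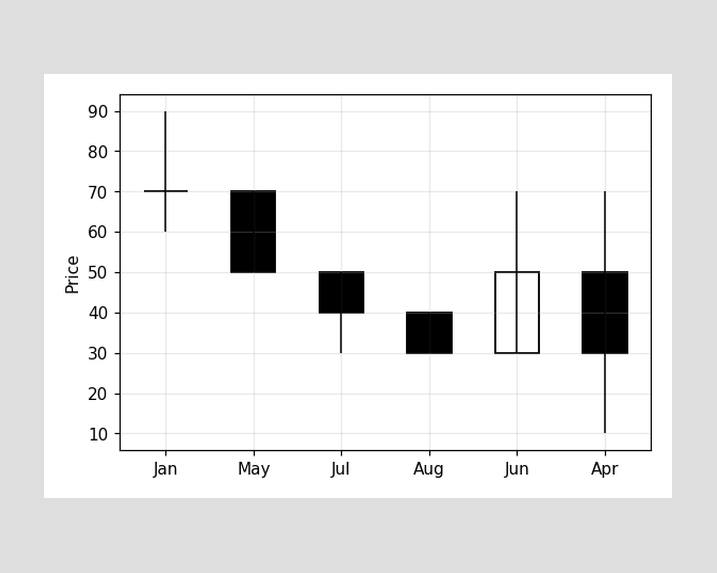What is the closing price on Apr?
The Apr candle closes at 30.

30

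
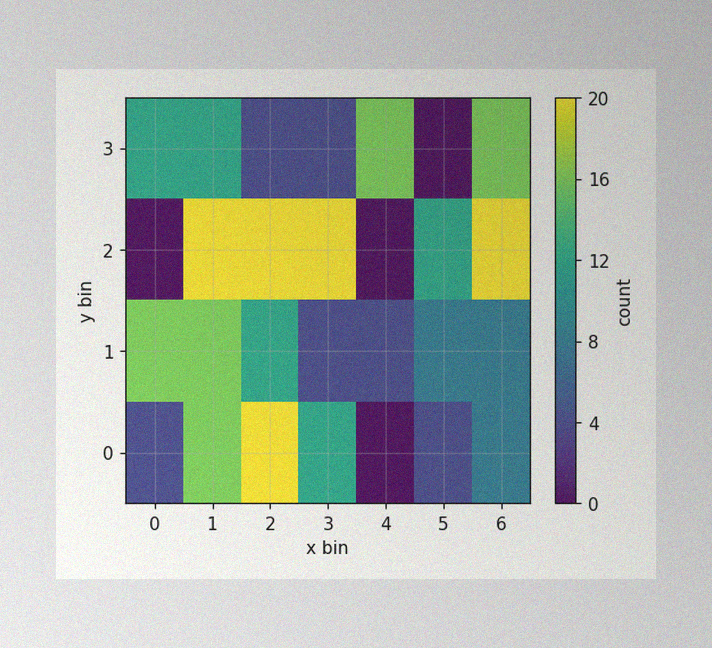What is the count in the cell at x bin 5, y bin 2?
The image has some photo noise and uneven lighting. Matching the cell (5, 2) against the colorbar gives 12.

12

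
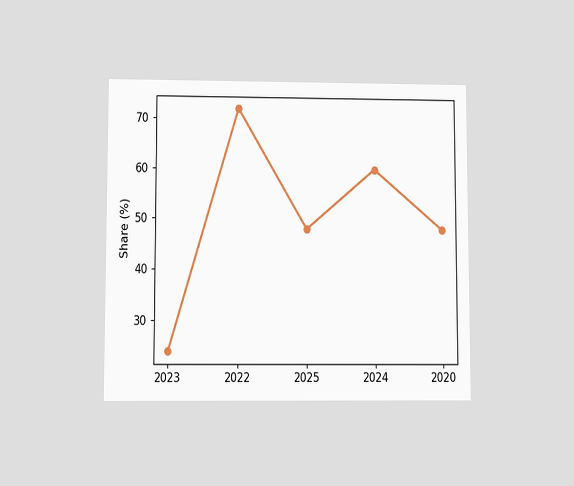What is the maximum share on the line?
The chart is viewed at a slight angle. The highest point is at 2022, and reading across to the y-axis gives 72%.

72%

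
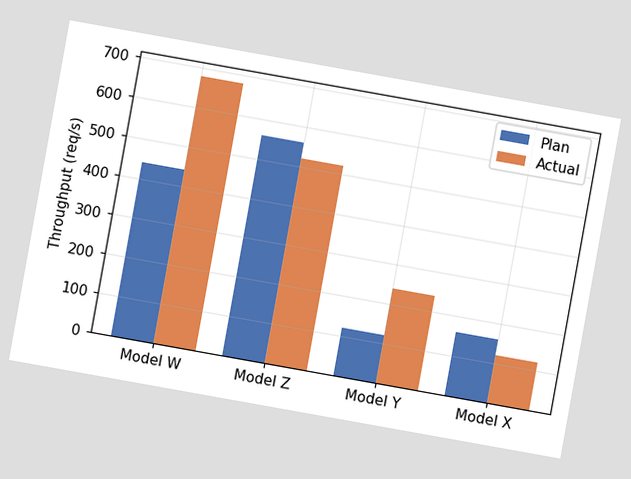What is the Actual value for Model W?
The chart is tilted about 10° clockwise. The Actual bar at Model W reaches 680req/s on the y-axis.

680req/s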